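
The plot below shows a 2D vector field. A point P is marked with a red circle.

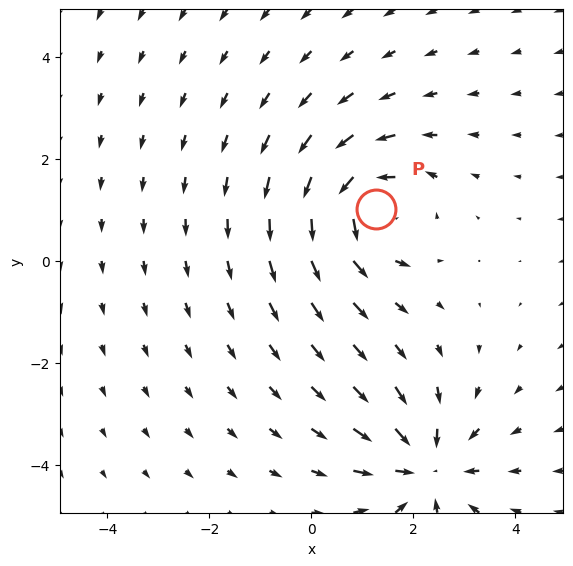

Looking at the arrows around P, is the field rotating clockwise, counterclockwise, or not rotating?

Near P at (1.3, 1.0) the arrows circulate counterclockwise. The curl (z-component) there is about +4; positive curl means counterclockwise rotation.

counterclockwise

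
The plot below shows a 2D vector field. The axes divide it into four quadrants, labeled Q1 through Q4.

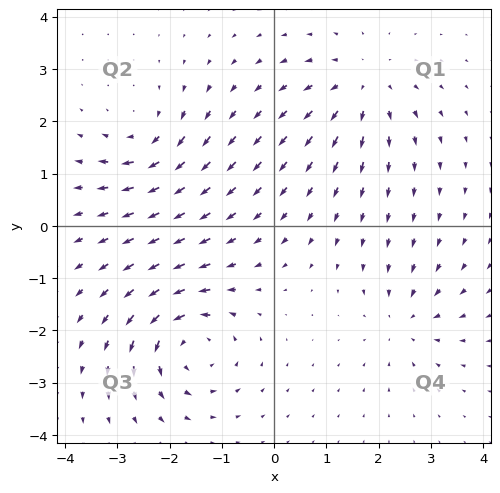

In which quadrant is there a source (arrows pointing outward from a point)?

The source sits at approximately (1.7, 2.7), which lies in quadrant Q1. The divergence there is about +4, positive as expected for a source.

Q1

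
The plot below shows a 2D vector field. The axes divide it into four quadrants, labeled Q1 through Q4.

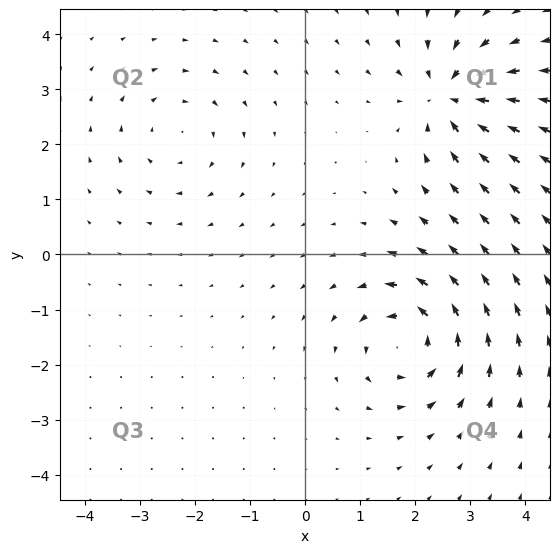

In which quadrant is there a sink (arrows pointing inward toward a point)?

The sink sits at approximately (2.6, 2.9), which lies in quadrant Q1. The divergence there is about -6, negative as expected for a sink.

Q1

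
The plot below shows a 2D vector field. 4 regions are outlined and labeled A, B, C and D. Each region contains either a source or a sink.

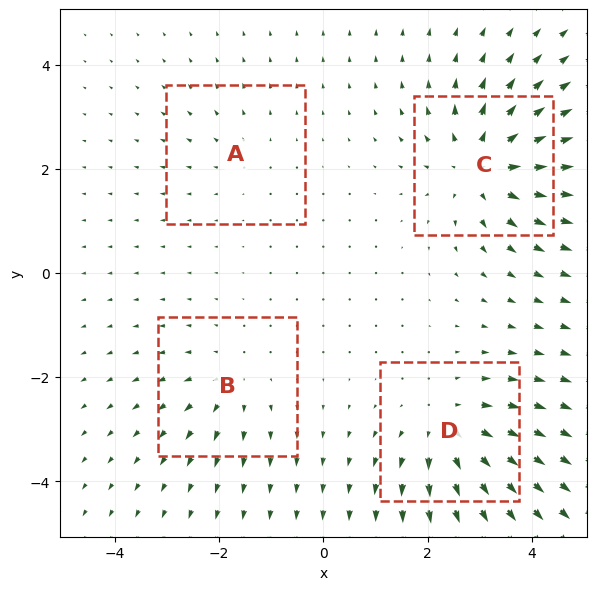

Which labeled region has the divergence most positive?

Divergence at each region's feature centre — A: about +2, B: about +3, C: about +7, D: about +5. Region C is most positive.

C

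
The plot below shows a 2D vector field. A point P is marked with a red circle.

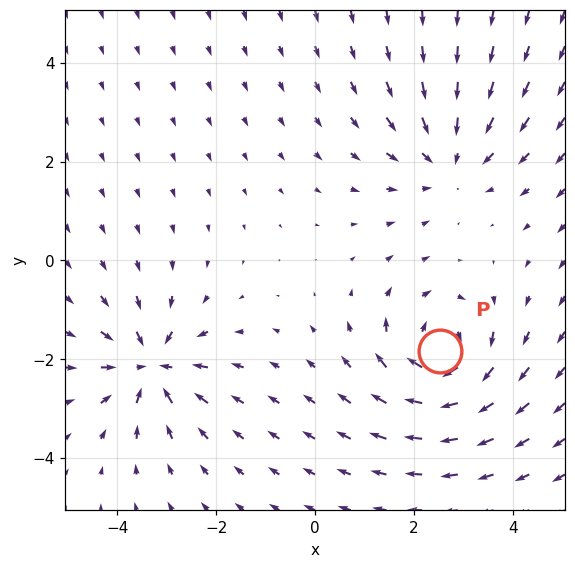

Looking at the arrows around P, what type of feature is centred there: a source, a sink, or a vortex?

At P (2.5, -1.8) the arrows circulate clockwise. Divergence ≈0, curl about -4 — near-zero divergence with nonzero curl is a vortex.

vortex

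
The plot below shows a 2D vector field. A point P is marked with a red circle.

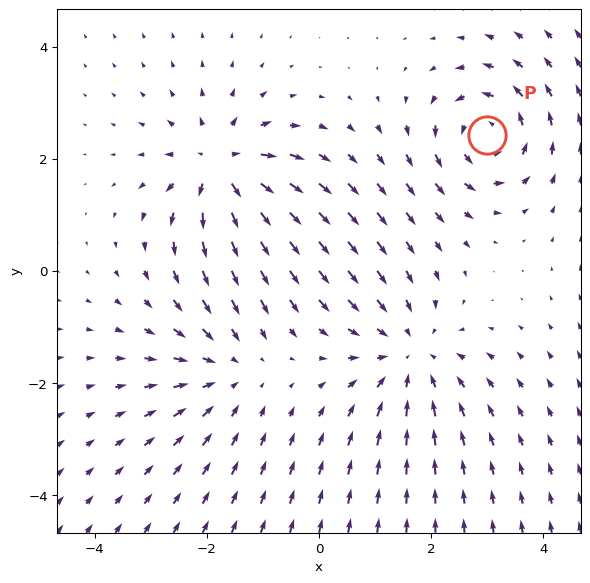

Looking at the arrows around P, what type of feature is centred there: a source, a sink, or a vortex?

At P (3.0, 2.4) the arrows circulate counterclockwise. Divergence ≈0, curl about +5 — near-zero divergence with nonzero curl is a vortex.

vortex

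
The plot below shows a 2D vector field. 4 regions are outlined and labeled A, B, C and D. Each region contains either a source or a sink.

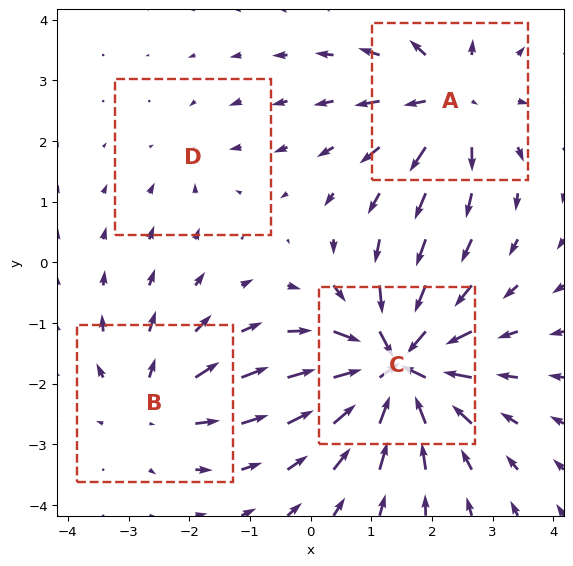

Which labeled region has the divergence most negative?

C

Divergence at each region's feature centre — A: about +5, B: about +4, C: about -9, D: about -2. Region C is most negative.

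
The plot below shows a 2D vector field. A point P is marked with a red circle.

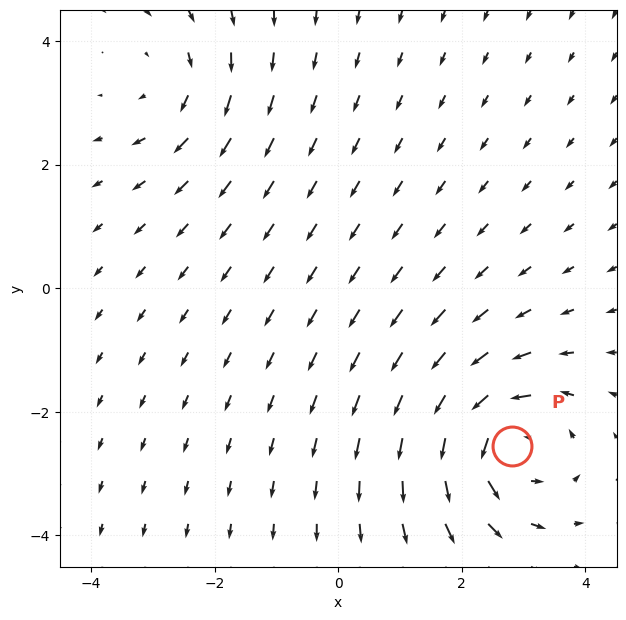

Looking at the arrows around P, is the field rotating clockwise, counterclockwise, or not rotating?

counterclockwise

Near P at (2.8, -2.6) the arrows circulate counterclockwise. The curl (z-component) there is about +6; positive curl means counterclockwise rotation.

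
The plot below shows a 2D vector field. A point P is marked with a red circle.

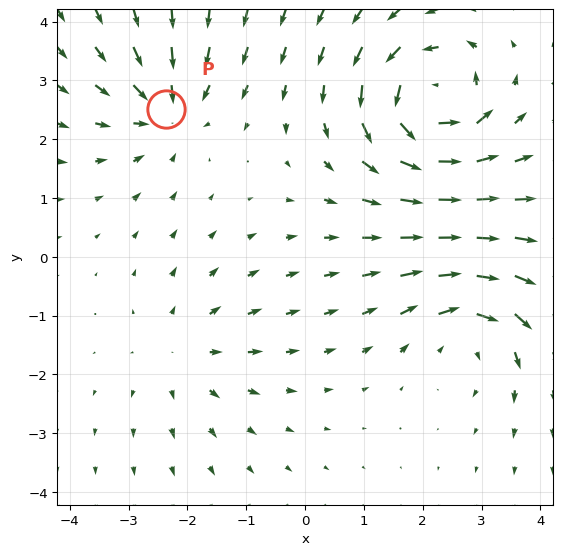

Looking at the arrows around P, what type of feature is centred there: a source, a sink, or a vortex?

At P (-2.4, 2.5) the arrows converge inward. Divergence about -4, curl ≈0 — negative divergence with near-zero curl is a sink.

sink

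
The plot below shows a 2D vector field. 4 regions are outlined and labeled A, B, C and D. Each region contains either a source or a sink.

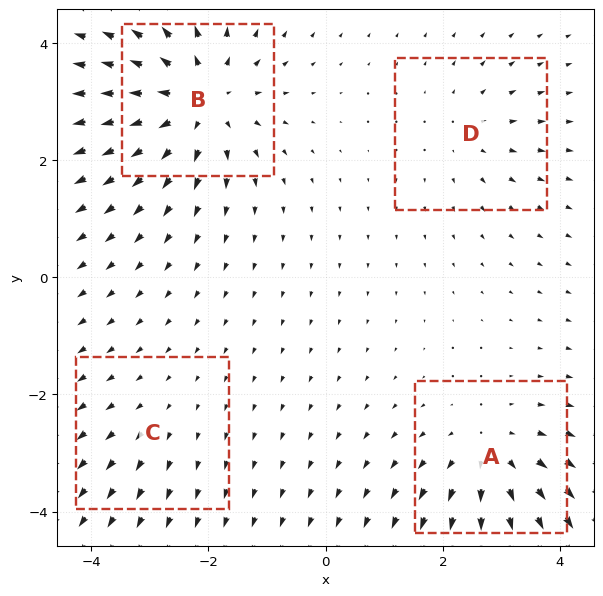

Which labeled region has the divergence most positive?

Divergence at each region's feature centre — A: about +5, B: about +7, C: about +2, D: about +3. Region B is most positive.

B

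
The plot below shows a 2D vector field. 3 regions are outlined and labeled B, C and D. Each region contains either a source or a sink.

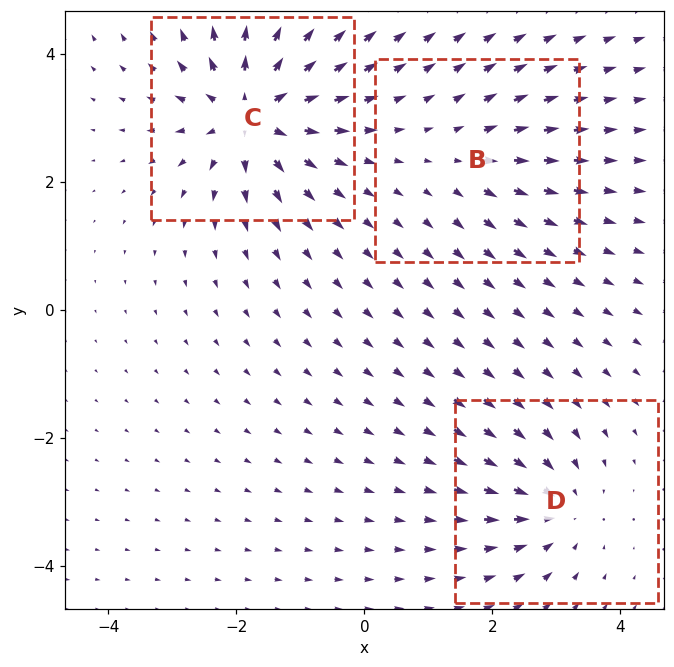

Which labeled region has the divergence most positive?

C

Divergence at each region's feature centre — B: about +2, C: about +6, D: about -3. Region C is most positive.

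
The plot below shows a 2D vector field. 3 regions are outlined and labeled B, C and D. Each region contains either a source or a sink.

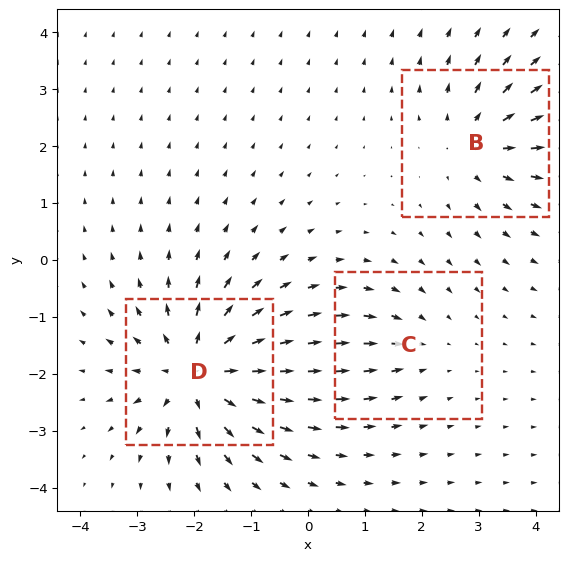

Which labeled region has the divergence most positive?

D

Divergence at each region's feature centre — B: about +3, C: about -2, D: about +5. Region D is most positive.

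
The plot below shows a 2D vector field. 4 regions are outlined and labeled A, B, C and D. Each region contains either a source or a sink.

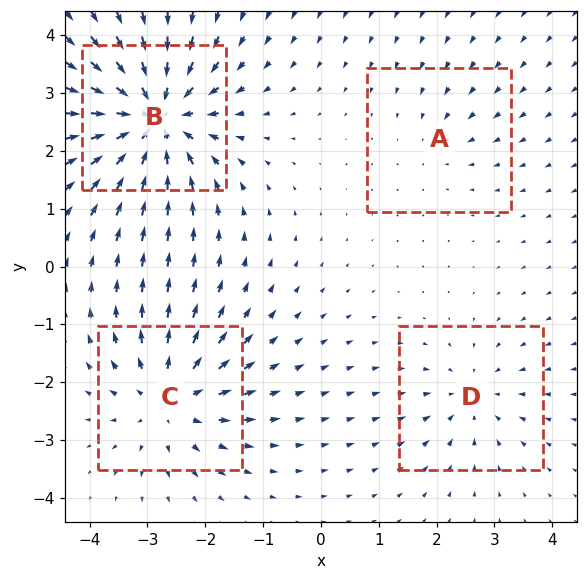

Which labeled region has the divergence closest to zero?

A

Divergence at each region's feature centre — A: about -2, B: about -7, C: about +5, D: about -3. Region A is closest to zero.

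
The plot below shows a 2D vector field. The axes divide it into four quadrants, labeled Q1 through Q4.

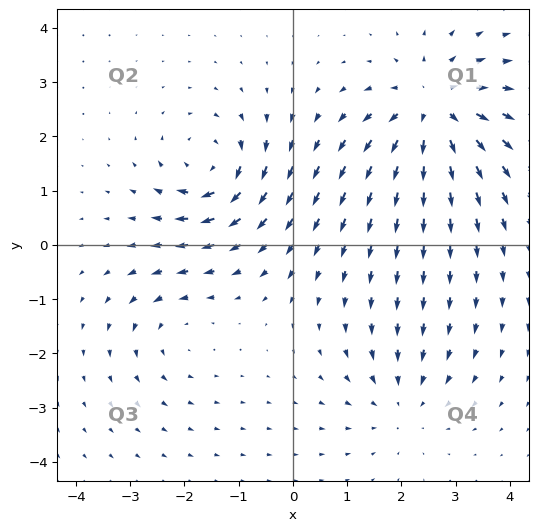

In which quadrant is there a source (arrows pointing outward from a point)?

The source sits at approximately (2.6, 2.5), which lies in quadrant Q1. The divergence there is about +5, positive as expected for a source.

Q1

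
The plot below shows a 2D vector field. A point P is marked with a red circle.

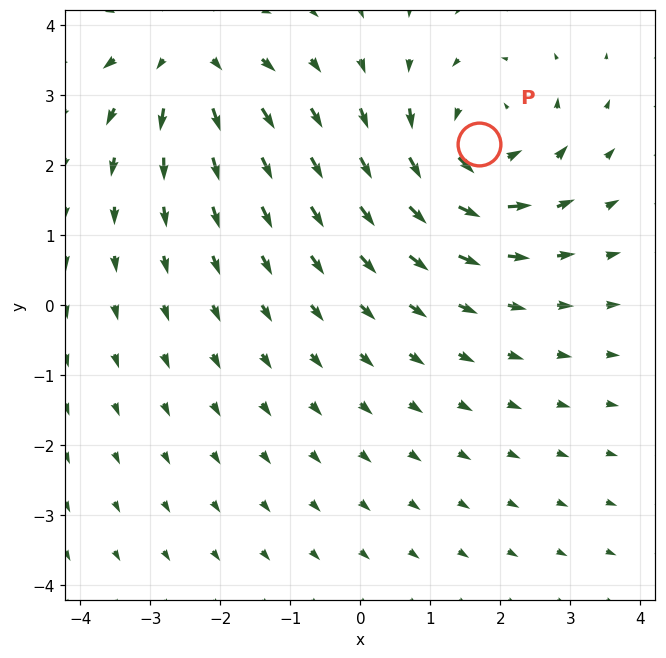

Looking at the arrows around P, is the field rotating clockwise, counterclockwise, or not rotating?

Near P at (1.7, 2.3) the arrows circulate counterclockwise. The curl (z-component) there is about +4; positive curl means counterclockwise rotation.

counterclockwise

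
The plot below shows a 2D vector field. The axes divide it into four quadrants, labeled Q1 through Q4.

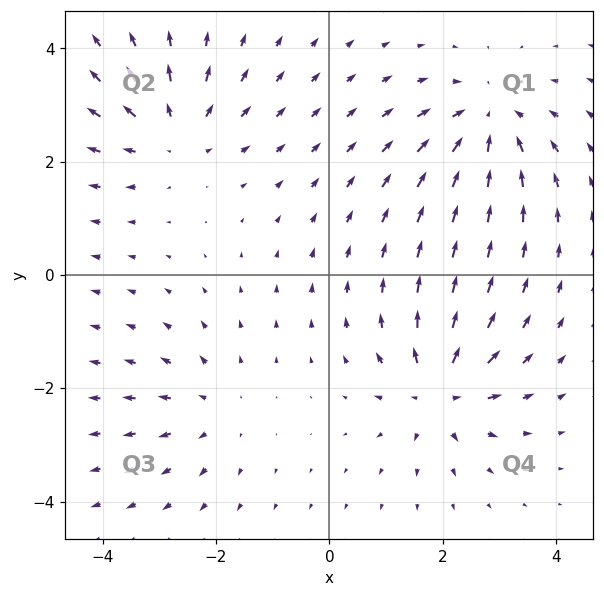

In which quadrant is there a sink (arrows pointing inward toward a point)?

Q1

The sink sits at approximately (2.8, 2.7), which lies in quadrant Q1. The divergence there is about -4, negative as expected for a sink.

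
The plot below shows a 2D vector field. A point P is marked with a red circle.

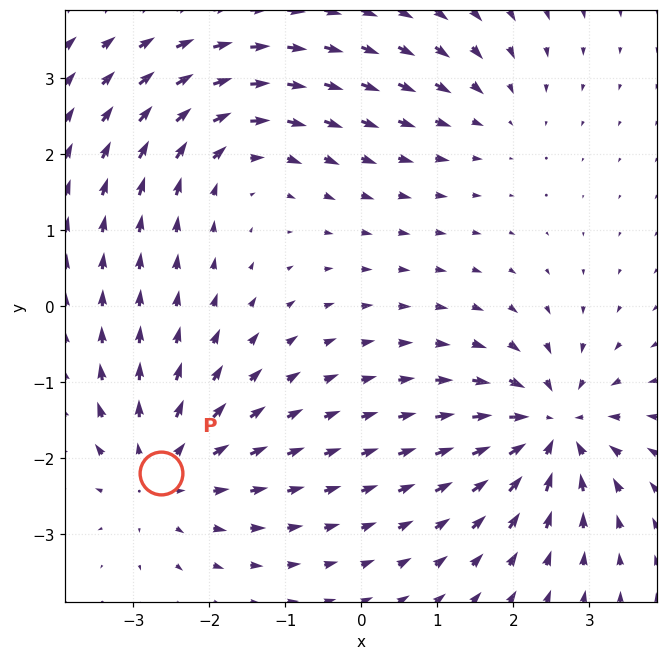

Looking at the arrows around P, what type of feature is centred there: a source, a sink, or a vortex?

source

At P (-2.6, -2.2) the arrows spread outward. Divergence about +4, curl ≈0 — positive divergence with near-zero curl is a source.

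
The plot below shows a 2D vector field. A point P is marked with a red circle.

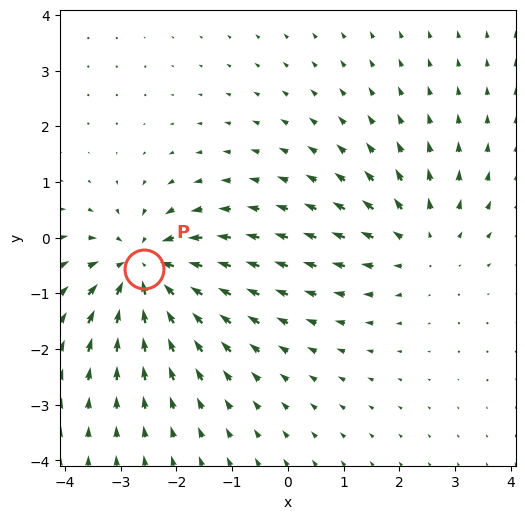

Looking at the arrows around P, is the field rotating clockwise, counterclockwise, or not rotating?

not rotating

Near P at (-2.6, -0.6) the arrows show no circulation. The curl there is ≈0.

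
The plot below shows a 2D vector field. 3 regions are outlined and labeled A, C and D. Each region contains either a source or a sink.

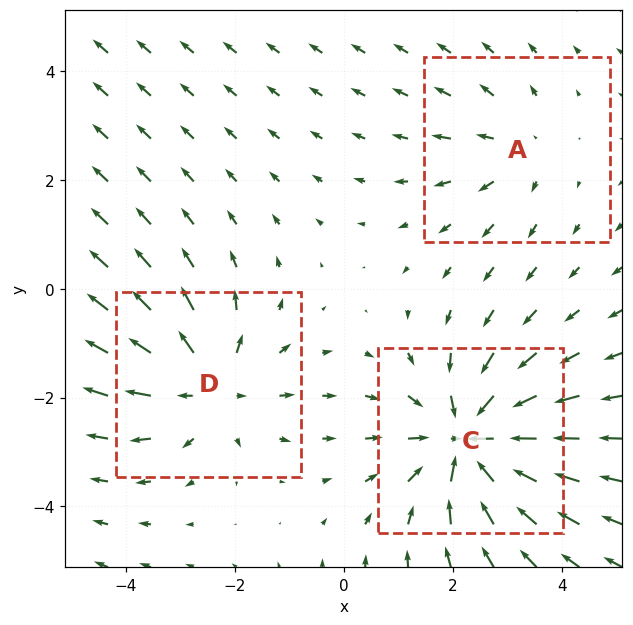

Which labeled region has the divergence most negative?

Divergence at each region's feature centre — A: about +2, C: about -4, D: about +3. Region C is most negative.

C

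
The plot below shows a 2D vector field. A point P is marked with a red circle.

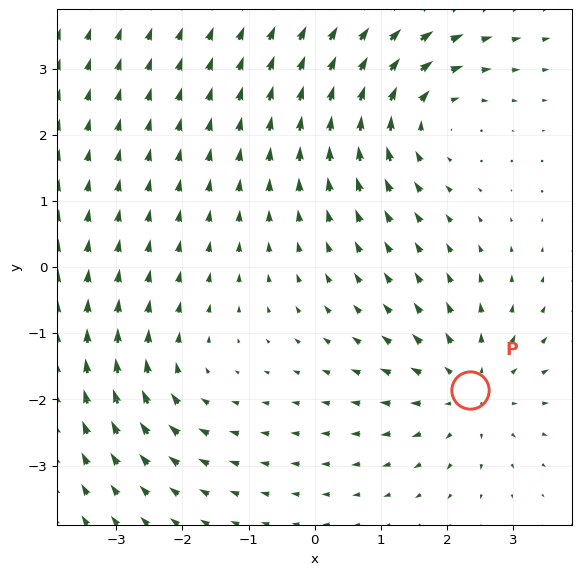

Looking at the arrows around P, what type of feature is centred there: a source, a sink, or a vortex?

At P (2.3, -1.9) the arrows spread outward. Divergence about +4, curl ≈0 — positive divergence with near-zero curl is a source.

source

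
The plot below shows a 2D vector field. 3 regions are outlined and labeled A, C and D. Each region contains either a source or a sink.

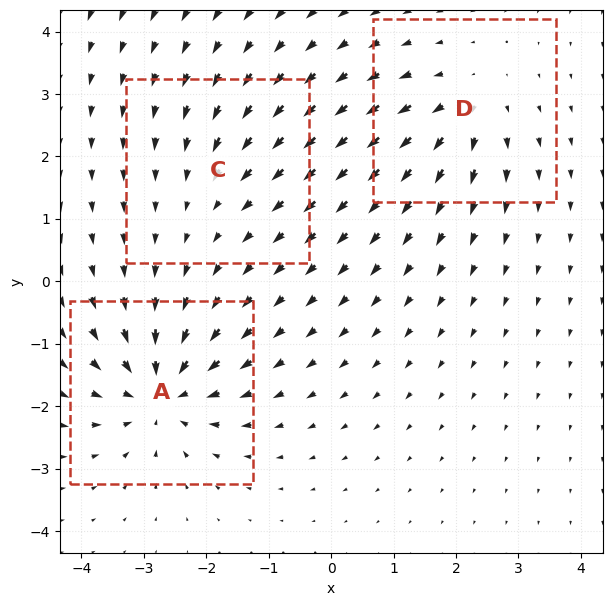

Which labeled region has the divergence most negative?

Divergence at each region's feature centre — A: about -6, C: about -2, D: about +4. Region A is most negative.

A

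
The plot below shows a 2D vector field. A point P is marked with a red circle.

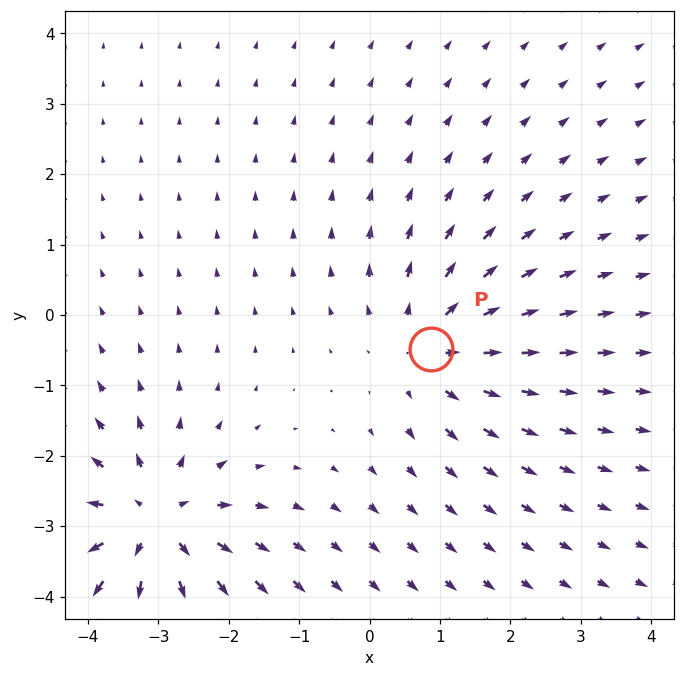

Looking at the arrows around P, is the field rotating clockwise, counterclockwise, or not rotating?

Near P at (0.9, -0.5) the arrows show no circulation. The curl there is ≈0.

not rotating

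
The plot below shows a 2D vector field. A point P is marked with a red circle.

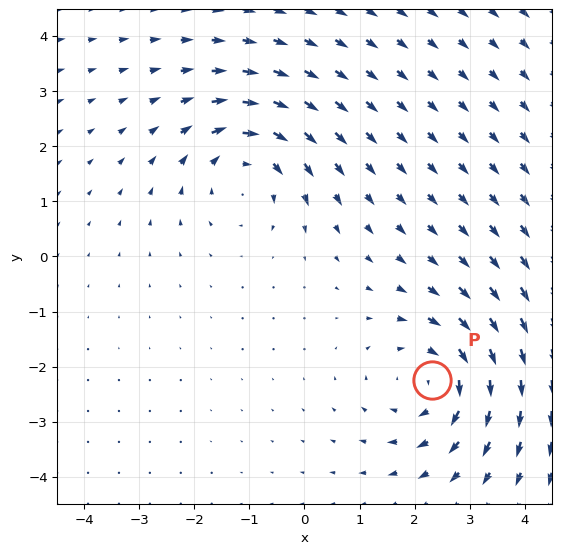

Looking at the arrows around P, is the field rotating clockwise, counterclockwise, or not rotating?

Near P at (2.3, -2.2) the arrows circulate clockwise. The curl (z-component) there is about -4; negative curl means clockwise rotation.

clockwise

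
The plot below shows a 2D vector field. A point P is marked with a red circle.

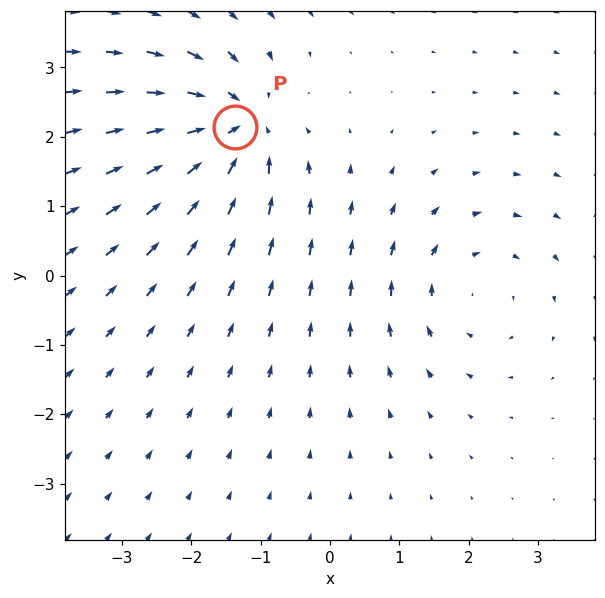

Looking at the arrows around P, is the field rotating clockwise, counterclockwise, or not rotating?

Near P at (-1.4, 2.1) the arrows show no circulation. The curl there is ≈0.

not rotating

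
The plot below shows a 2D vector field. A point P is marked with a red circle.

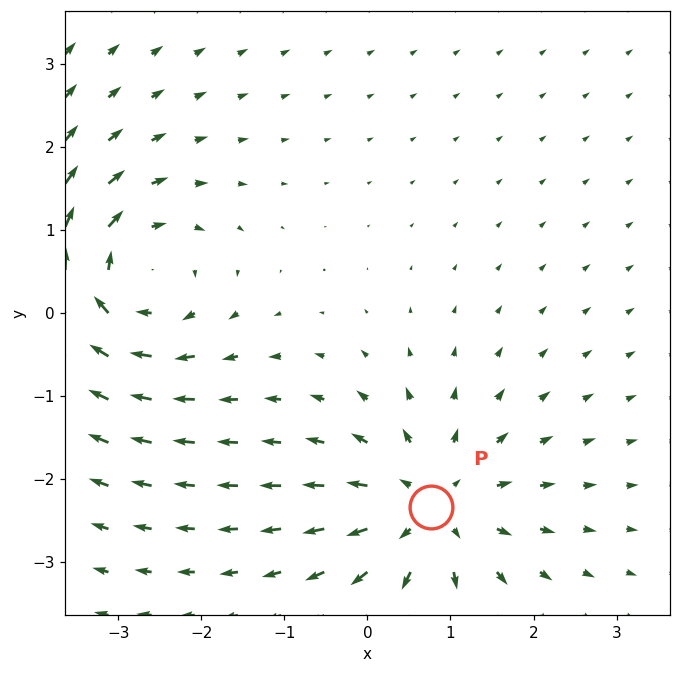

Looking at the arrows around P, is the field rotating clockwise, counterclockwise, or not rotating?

not rotating

Near P at (0.8, -2.3) the arrows show no circulation. The curl there is ≈0.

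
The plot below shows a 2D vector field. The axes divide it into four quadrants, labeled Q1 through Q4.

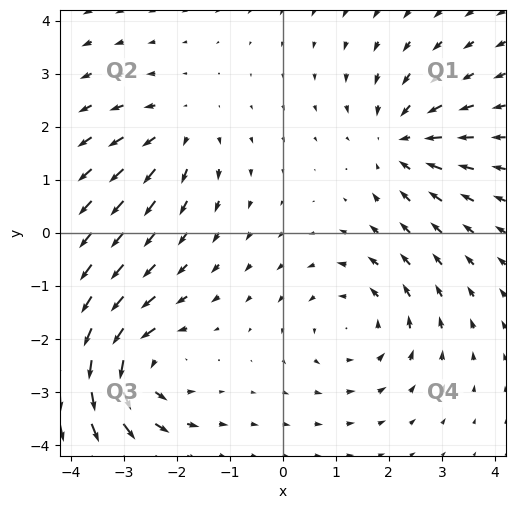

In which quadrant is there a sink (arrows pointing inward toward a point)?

Q1

The sink sits at approximately (2.2, 1.7), which lies in quadrant Q1. The divergence there is about -4, negative as expected for a sink.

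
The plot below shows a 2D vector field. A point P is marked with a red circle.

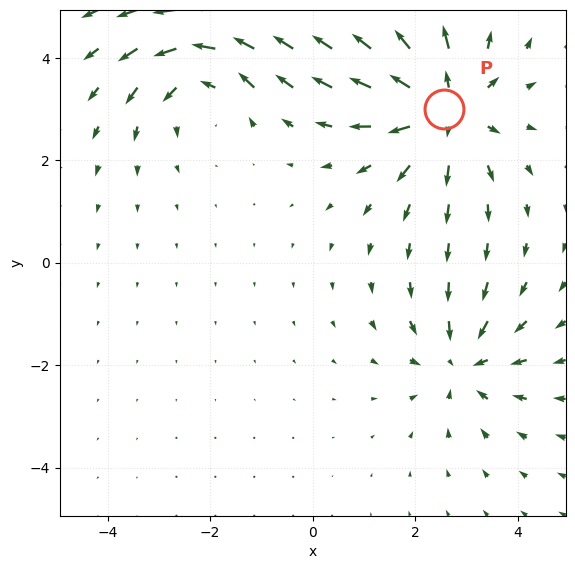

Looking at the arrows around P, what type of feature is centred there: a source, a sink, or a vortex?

At P (2.6, 3.0) the arrows spread outward. Divergence about +4, curl ≈0 — positive divergence with near-zero curl is a source.

source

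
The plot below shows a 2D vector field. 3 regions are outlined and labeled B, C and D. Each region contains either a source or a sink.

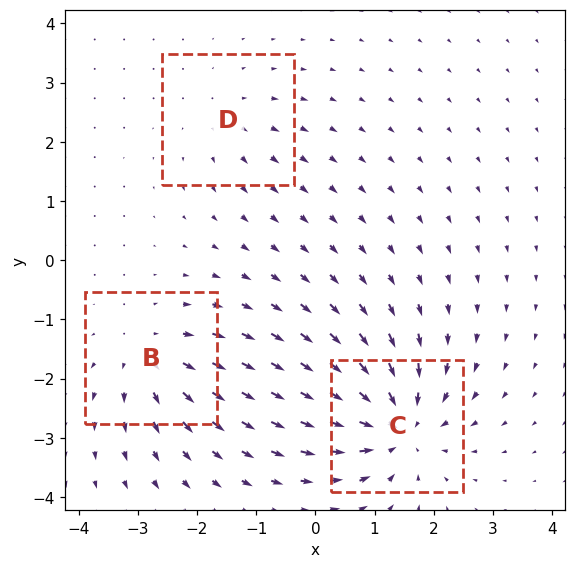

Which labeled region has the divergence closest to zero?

D

Divergence at each region's feature centre — B: about +4, C: about -6, D: about +2. Region D is closest to zero.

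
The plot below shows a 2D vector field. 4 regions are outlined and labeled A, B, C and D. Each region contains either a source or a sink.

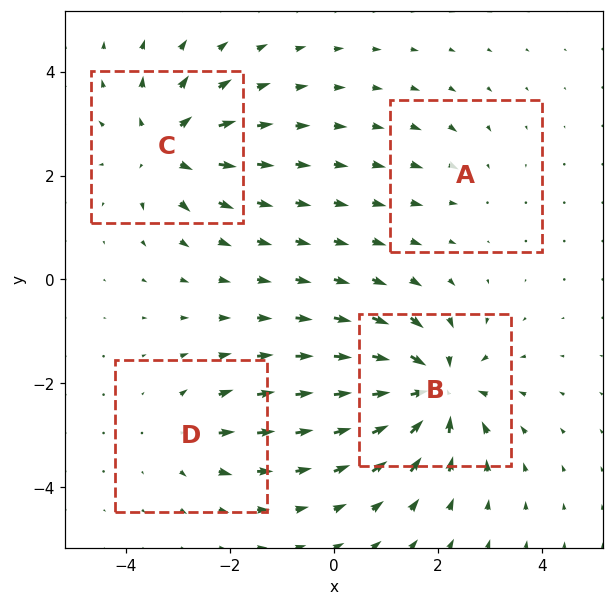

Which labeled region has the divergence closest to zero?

A

Divergence at each region's feature centre — A: about -2, B: about -8, C: about +6, D: about +3. Region A is closest to zero.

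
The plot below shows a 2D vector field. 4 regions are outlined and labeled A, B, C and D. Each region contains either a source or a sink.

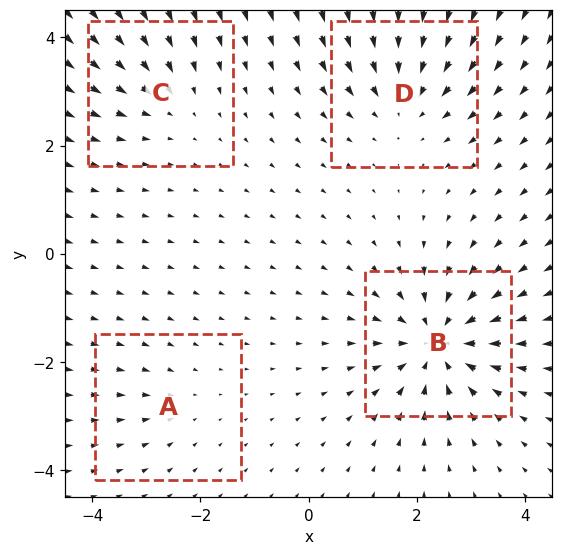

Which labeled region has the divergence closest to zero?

Divergence at each region's feature centre — A: about -2, B: about -7, C: about -3, D: about -5. Region A is closest to zero.

A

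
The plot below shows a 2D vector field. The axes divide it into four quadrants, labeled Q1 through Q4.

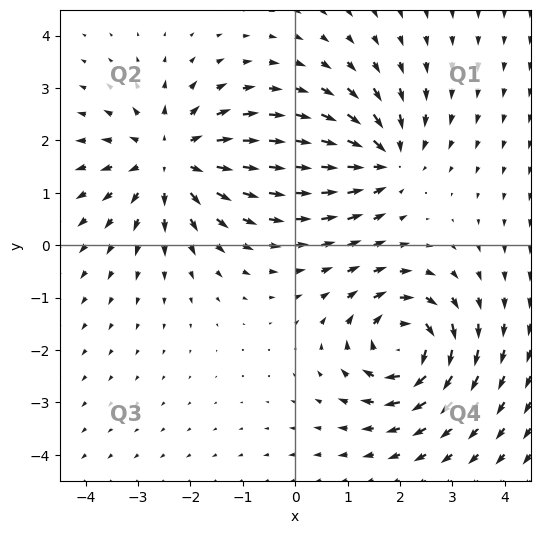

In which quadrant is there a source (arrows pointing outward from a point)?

The source sits at approximately (-2.4, 1.6), which lies in quadrant Q2. The divergence there is about +3, positive as expected for a source.

Q2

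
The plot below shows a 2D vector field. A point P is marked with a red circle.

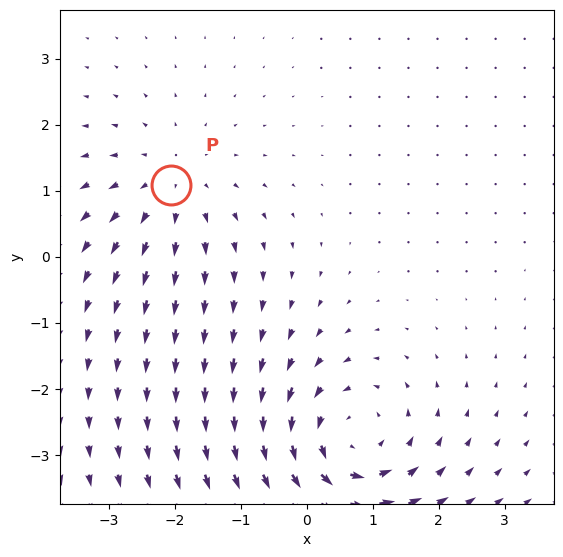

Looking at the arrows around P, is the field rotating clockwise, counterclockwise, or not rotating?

Near P at (-2.1, 1.1) the arrows show no circulation. The curl there is ≈0.

not rotating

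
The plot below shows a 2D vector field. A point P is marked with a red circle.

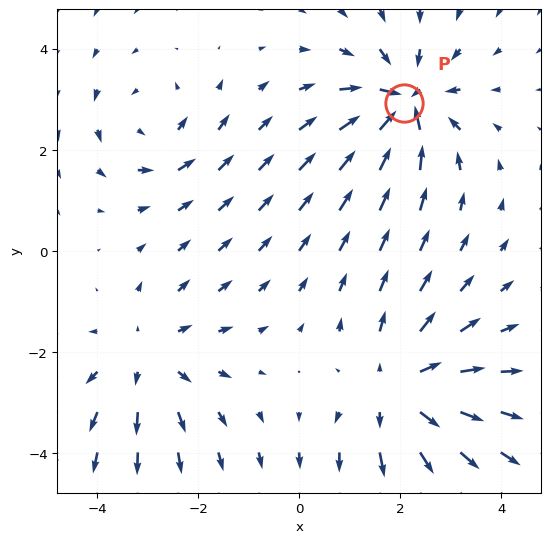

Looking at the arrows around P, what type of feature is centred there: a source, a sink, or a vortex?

sink

At P (2.1, 2.9) the arrows converge inward. Divergence about -5, curl ≈0 — negative divergence with near-zero curl is a sink.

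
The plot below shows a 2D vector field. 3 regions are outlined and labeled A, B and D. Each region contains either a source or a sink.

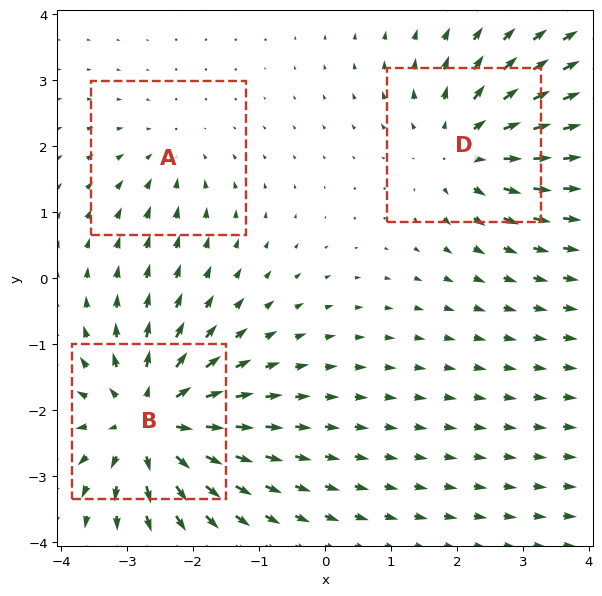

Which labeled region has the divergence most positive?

B

Divergence at each region's feature centre — A: about -2, B: about +5, D: about +4. Region B is most positive.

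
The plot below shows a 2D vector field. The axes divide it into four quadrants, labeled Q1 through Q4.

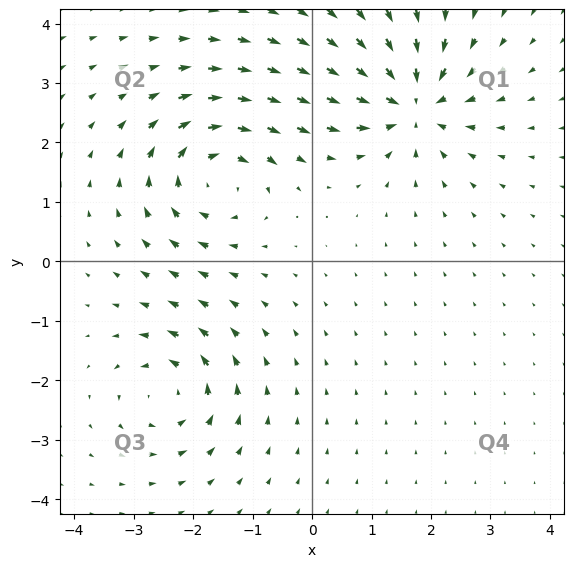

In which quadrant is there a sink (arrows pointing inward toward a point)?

Q1

The sink sits at approximately (1.7, 2.7), which lies in quadrant Q1. The divergence there is about -7, negative as expected for a sink.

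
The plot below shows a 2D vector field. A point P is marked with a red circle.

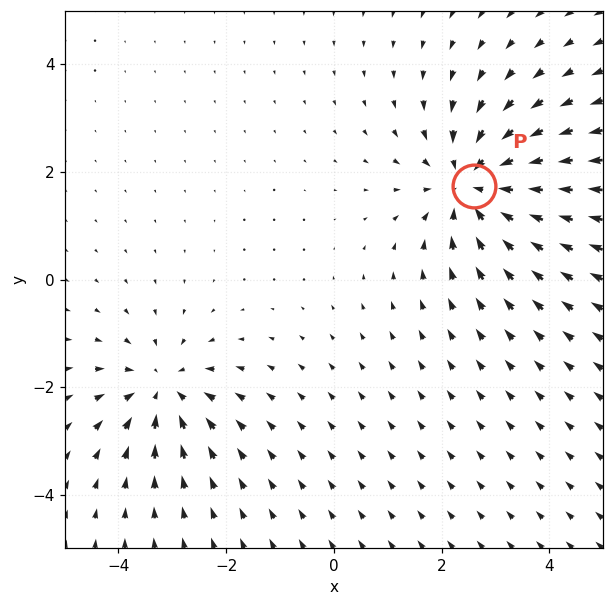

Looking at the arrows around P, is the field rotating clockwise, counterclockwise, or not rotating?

Near P at (2.6, 1.7) the arrows show no circulation. The curl there is ≈0.

not rotating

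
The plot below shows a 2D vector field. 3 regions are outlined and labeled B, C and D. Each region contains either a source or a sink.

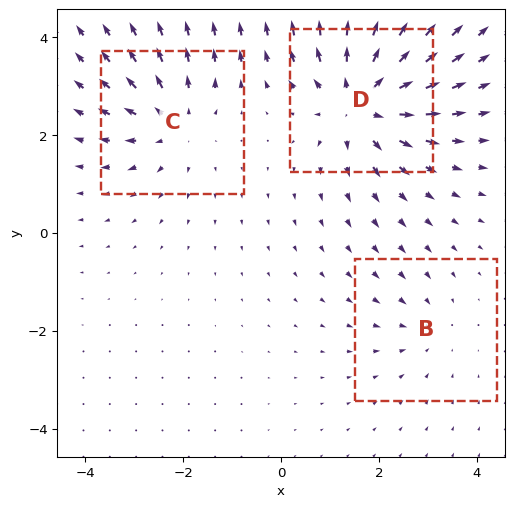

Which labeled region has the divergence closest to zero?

Divergence at each region's feature centre — B: about -2, C: about +3, D: about +5. Region B is closest to zero.

B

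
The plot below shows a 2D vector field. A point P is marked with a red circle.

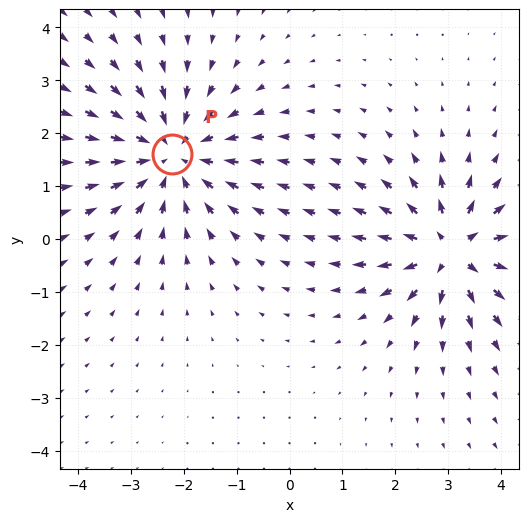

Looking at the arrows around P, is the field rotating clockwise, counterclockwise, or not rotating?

Near P at (-2.2, 1.6) the arrows show no circulation. The curl there is ≈0.

not rotating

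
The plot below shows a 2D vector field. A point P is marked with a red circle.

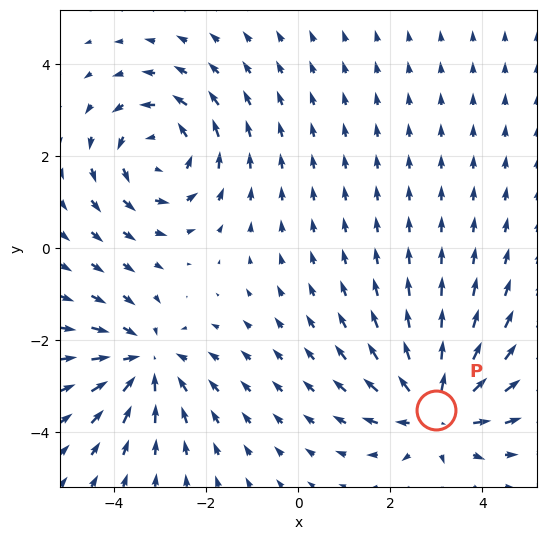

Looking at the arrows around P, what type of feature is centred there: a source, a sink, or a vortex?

At P (3.0, -3.5) the arrows spread outward. Divergence about +5, curl ≈0 — positive divergence with near-zero curl is a source.

source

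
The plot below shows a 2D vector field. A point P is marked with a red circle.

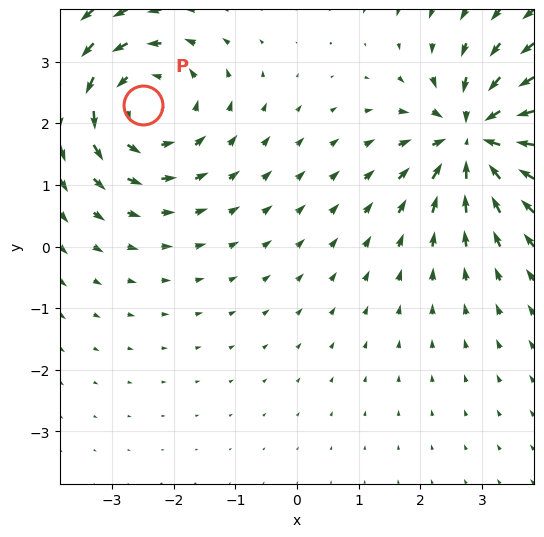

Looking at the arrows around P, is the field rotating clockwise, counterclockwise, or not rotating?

counterclockwise

Near P at (-2.5, 2.3) the arrows circulate counterclockwise. The curl (z-component) there is about +4; positive curl means counterclockwise rotation.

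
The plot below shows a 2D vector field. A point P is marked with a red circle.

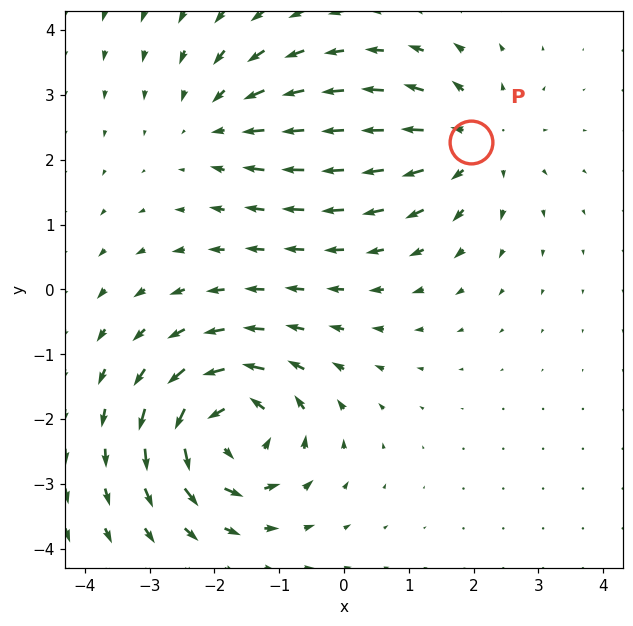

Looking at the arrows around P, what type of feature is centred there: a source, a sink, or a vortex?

source

At P (2.0, 2.3) the arrows spread outward. Divergence about +3, curl ≈0 — positive divergence with near-zero curl is a source.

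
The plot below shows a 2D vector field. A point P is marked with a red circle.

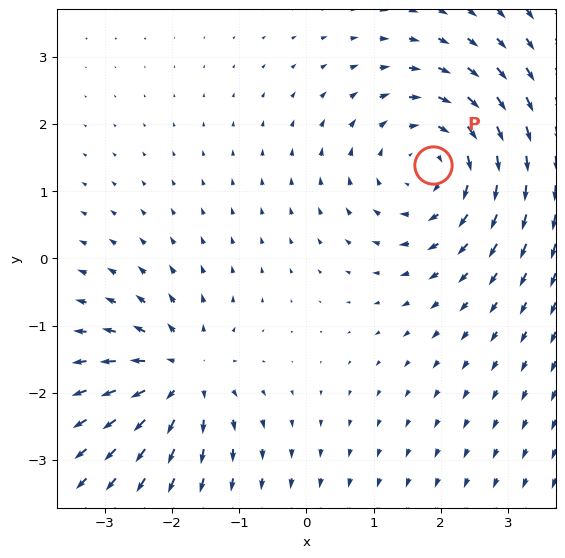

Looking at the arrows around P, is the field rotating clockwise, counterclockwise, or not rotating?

Near P at (1.9, 1.4) the arrows circulate clockwise. The curl (z-component) there is about -4; negative curl means clockwise rotation.

clockwise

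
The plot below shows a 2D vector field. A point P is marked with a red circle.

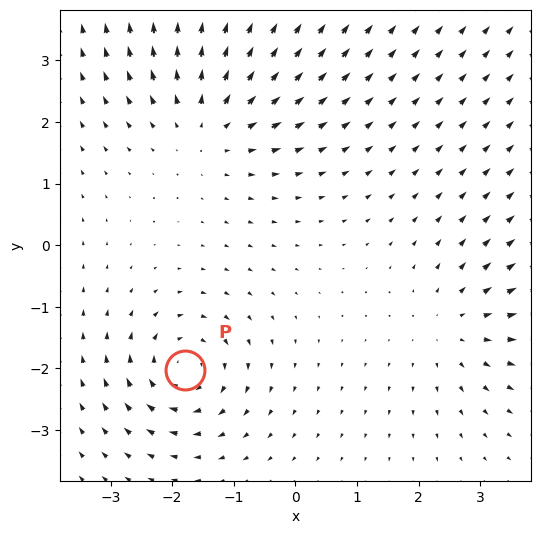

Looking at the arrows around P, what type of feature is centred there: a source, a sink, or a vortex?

At P (-1.8, -2.0) the arrows circulate clockwise. Divergence ≈0, curl about -4 — near-zero divergence with nonzero curl is a vortex.

vortex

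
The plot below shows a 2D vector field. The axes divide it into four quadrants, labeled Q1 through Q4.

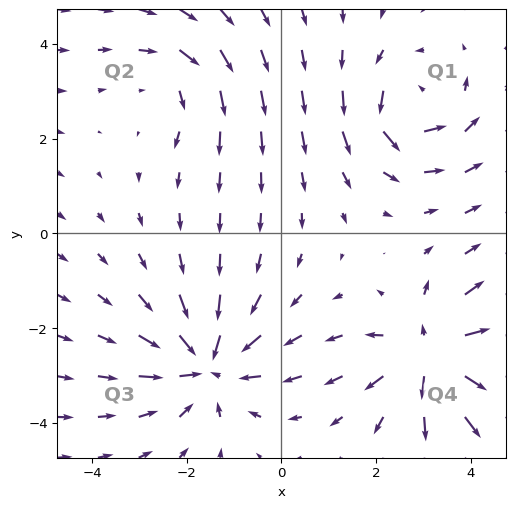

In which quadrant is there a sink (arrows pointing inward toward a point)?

Q3

The sink sits at approximately (-1.6, -2.8), which lies in quadrant Q3. The divergence there is about -5, negative as expected for a sink.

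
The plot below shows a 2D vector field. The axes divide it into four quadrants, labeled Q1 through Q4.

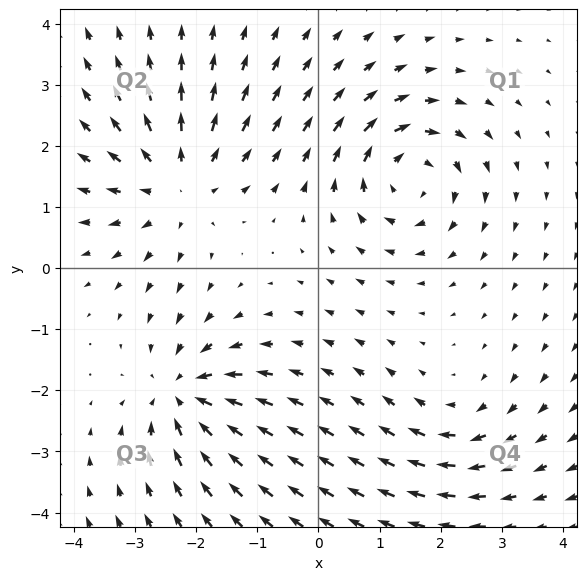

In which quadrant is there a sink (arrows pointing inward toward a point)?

The sink sits at approximately (-2.2, -2.1), which lies in quadrant Q3. The divergence there is about -5, negative as expected for a sink.

Q3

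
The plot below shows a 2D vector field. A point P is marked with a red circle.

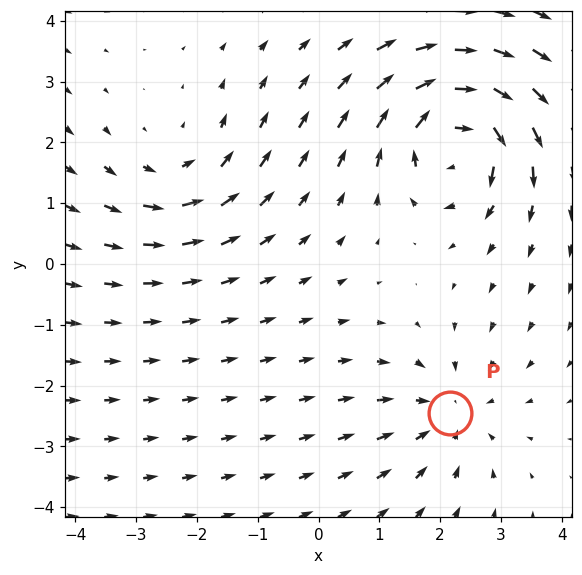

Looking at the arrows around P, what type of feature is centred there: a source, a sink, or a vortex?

sink

At P (2.2, -2.5) the arrows converge inward. Divergence about -3, curl ≈0 — negative divergence with near-zero curl is a sink.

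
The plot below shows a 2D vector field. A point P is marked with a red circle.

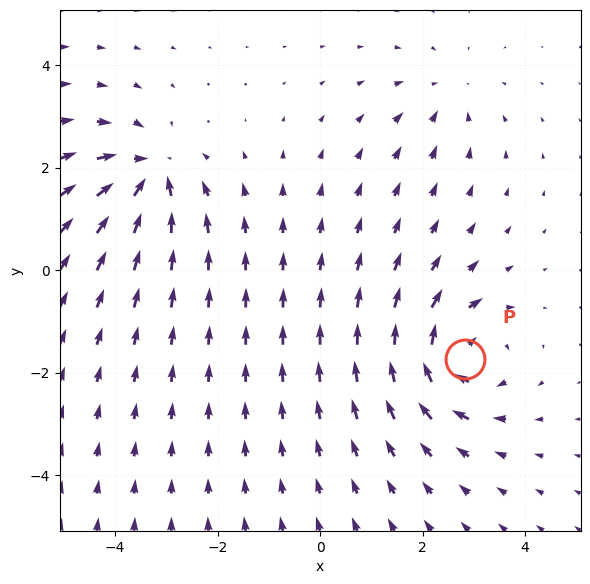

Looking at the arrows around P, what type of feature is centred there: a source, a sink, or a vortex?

vortex

At P (2.8, -1.7) the arrows circulate clockwise. Divergence ≈0, curl about -6 — near-zero divergence with nonzero curl is a vortex.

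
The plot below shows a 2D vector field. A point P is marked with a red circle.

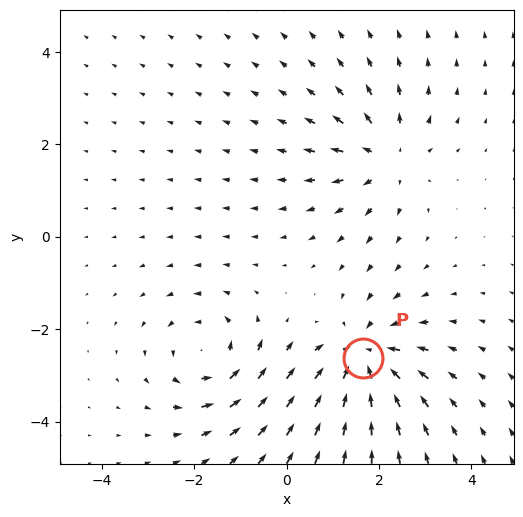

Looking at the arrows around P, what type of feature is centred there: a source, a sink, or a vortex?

At P (1.7, -2.6) the arrows converge inward. Divergence about -5, curl ≈0 — negative divergence with near-zero curl is a sink.

sink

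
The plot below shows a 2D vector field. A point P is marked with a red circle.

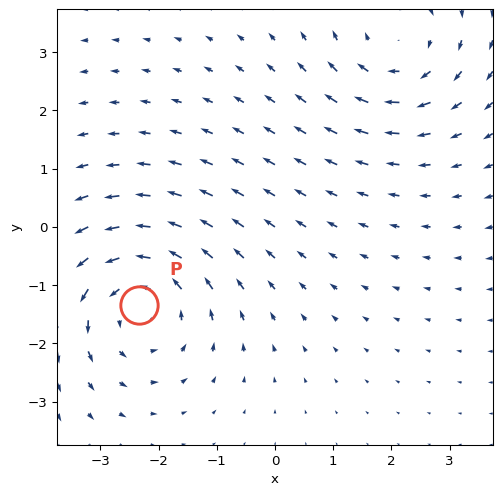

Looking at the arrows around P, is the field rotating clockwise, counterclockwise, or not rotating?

counterclockwise

Near P at (-2.3, -1.3) the arrows circulate counterclockwise. The curl (z-component) there is about +3; positive curl means counterclockwise rotation.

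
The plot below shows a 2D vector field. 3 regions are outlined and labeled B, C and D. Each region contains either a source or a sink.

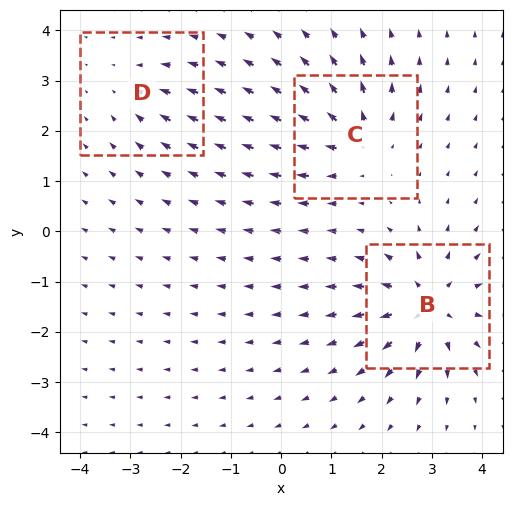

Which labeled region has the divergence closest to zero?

D

Divergence at each region's feature centre — B: about +6, C: about +4, D: about -2. Region D is closest to zero.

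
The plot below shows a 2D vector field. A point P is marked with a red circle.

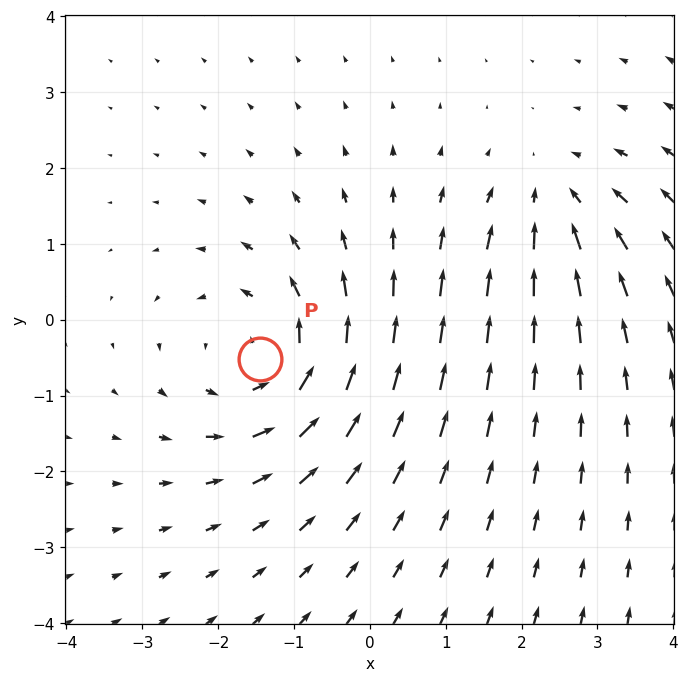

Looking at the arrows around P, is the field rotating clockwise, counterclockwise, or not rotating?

counterclockwise

Near P at (-1.4, -0.5) the arrows circulate counterclockwise. The curl (z-component) there is about +4; positive curl means counterclockwise rotation.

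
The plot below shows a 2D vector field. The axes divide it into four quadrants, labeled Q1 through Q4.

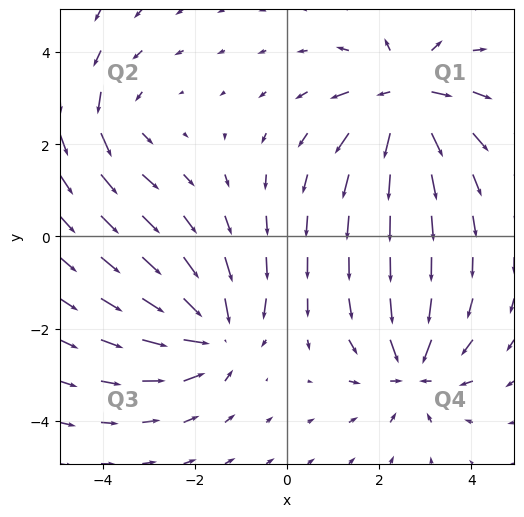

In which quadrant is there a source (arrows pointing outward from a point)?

Q1

The source sits at approximately (2.6, 3.0), which lies in quadrant Q1. The divergence there is about +5, positive as expected for a source.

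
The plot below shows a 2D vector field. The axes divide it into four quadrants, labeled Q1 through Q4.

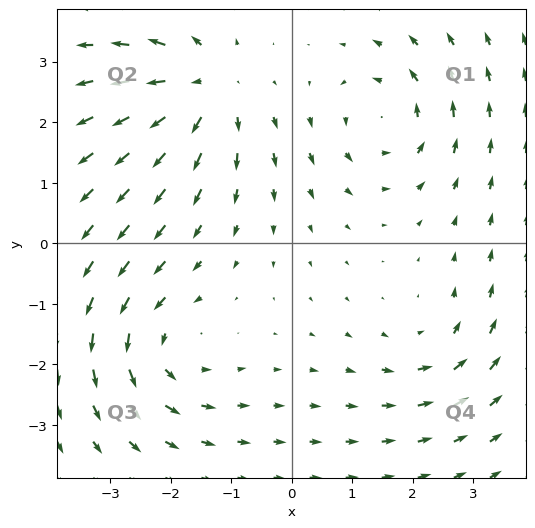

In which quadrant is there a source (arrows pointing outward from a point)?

Q2

The source sits at approximately (-1.4, 2.6), which lies in quadrant Q2. The divergence there is about +5, positive as expected for a source.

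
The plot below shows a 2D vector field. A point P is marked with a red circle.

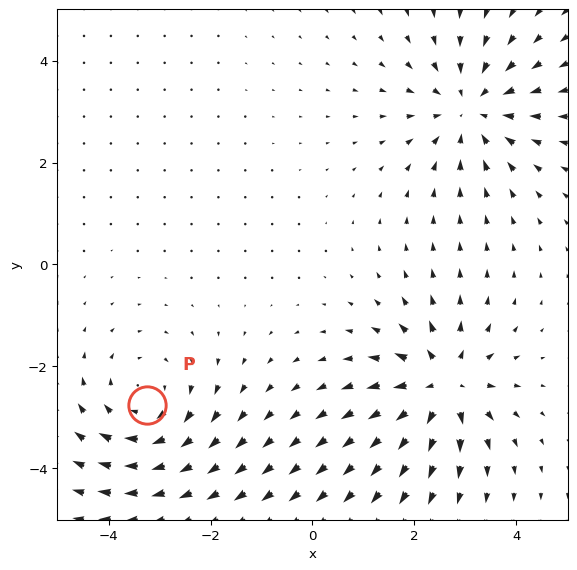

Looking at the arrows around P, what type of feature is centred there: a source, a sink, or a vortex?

vortex

At P (-3.3, -2.8) the arrows circulate clockwise. Divergence ≈0, curl about -4 — near-zero divergence with nonzero curl is a vortex.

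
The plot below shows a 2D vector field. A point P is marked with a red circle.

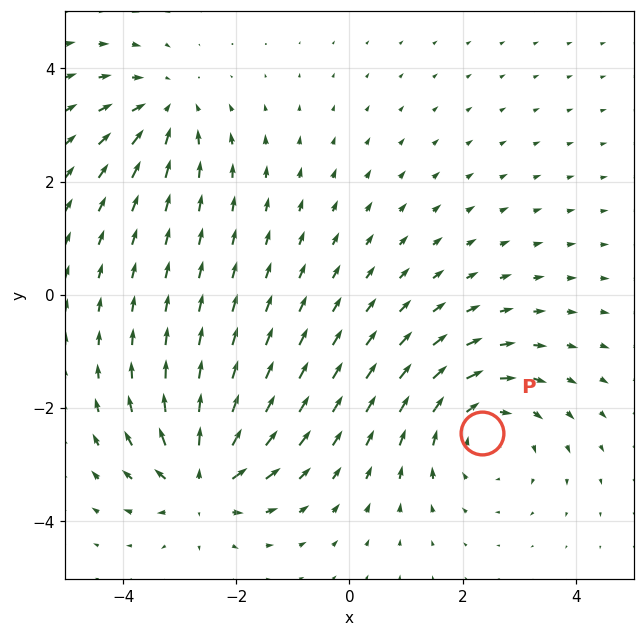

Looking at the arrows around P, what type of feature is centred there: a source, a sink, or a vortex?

At P (2.3, -2.4) the arrows circulate clockwise. Divergence ≈0, curl about -3 — near-zero divergence with nonzero curl is a vortex.

vortex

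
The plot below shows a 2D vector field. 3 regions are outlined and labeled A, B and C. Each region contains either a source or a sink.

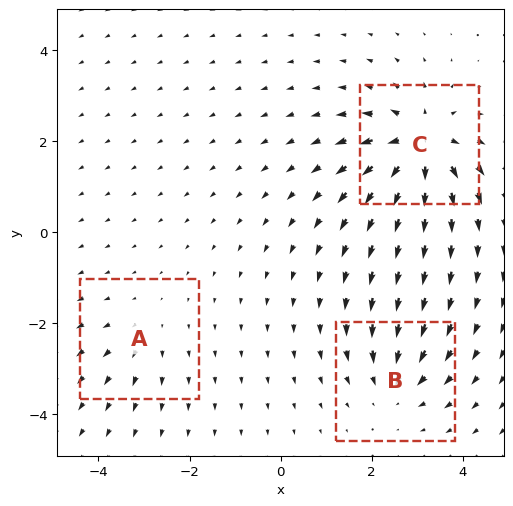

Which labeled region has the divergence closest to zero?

A

Divergence at each region's feature centre — A: about +2, B: about -4, C: about +6. Region A is closest to zero.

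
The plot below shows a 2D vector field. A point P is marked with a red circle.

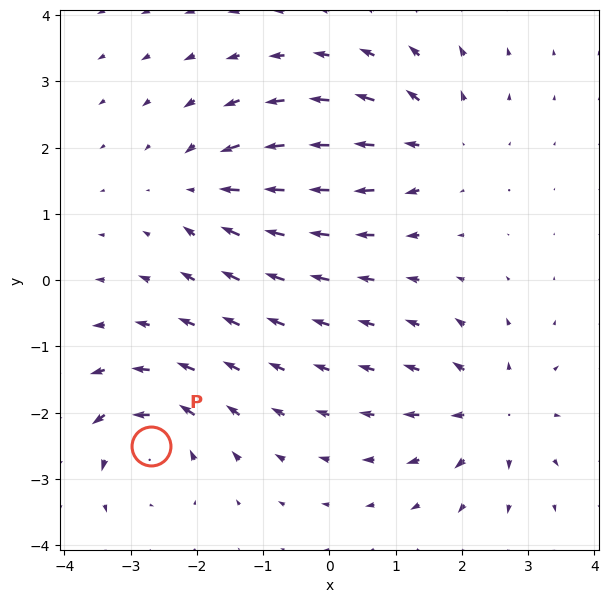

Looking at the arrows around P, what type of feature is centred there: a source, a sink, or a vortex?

At P (-2.7, -2.5) the arrows circulate counterclockwise. Divergence ≈0, curl about +7 — near-zero divergence with nonzero curl is a vortex.

vortex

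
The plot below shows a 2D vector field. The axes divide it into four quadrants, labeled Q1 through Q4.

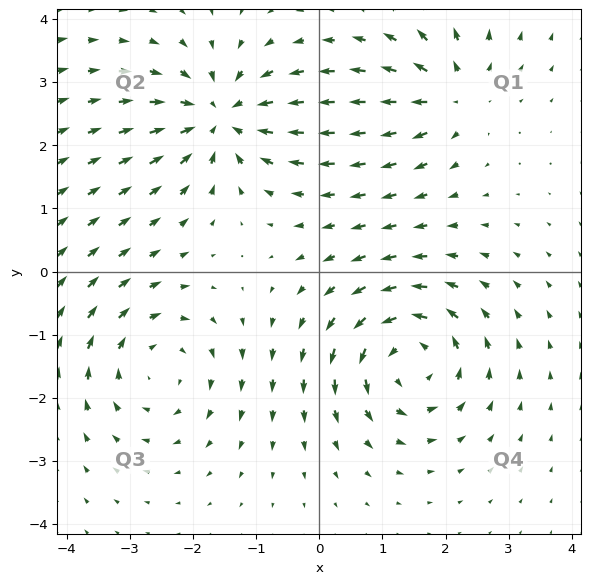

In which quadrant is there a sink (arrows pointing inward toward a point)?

The sink sits at approximately (-1.6, 2.4), which lies in quadrant Q2. The divergence there is about -6, negative as expected for a sink.

Q2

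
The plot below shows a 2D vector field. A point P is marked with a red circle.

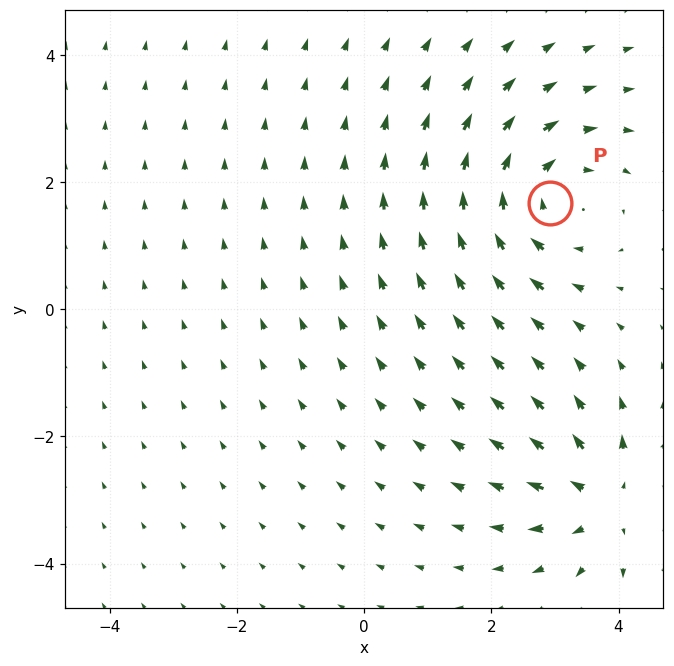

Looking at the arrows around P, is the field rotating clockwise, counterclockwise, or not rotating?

Near P at (2.9, 1.7) the arrows circulate clockwise. The curl (z-component) there is about -3; negative curl means clockwise rotation.

clockwise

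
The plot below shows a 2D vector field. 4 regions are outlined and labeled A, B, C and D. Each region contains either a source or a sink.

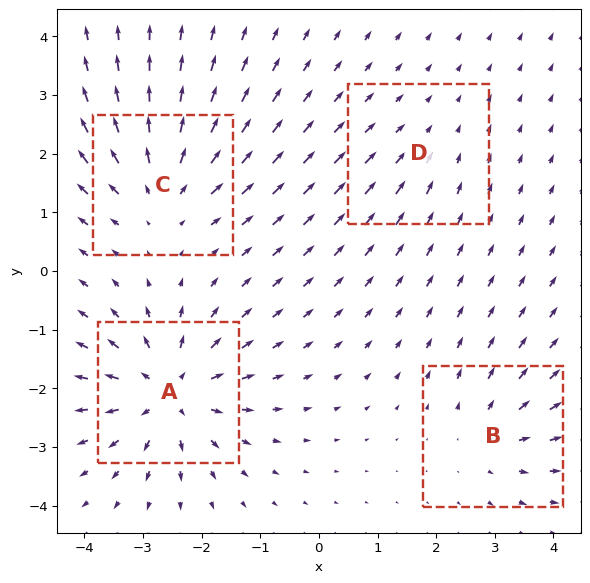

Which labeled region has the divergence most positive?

Divergence at each region's feature centre — A: about +8, B: about +4, C: about +6, D: about -2. Region A is most positive.

A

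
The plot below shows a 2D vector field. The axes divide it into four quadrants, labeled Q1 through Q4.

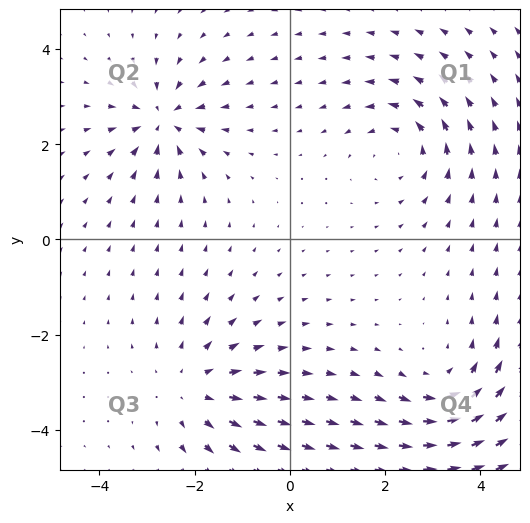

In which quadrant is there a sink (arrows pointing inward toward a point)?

The sink sits at approximately (-2.7, 2.5), which lies in quadrant Q2. The divergence there is about -6, negative as expected for a sink.

Q2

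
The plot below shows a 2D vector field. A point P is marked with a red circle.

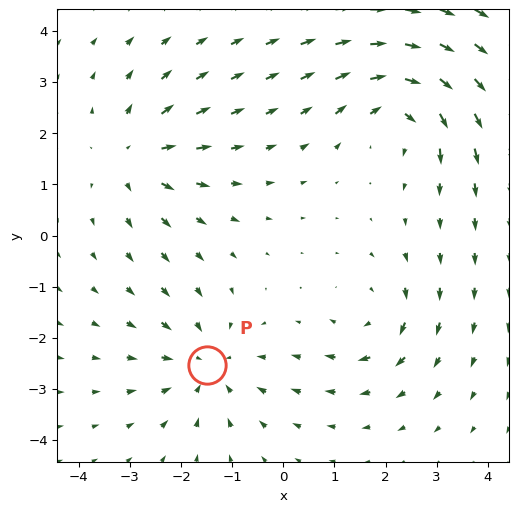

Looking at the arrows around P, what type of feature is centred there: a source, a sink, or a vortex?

At P (-1.5, -2.5) the arrows converge inward. Divergence about -4, curl ≈0 — negative divergence with near-zero curl is a sink.

sink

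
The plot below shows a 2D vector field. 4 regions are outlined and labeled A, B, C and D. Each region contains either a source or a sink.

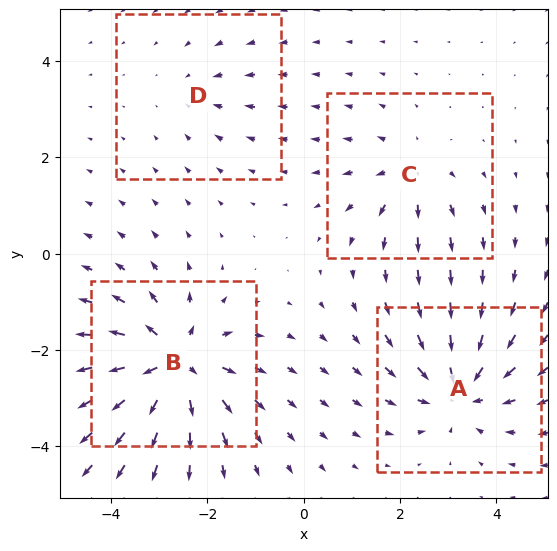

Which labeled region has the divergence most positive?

Divergence at each region's feature centre — A: about -5, B: about +7, C: about +4, D: about -2. Region B is most positive.

B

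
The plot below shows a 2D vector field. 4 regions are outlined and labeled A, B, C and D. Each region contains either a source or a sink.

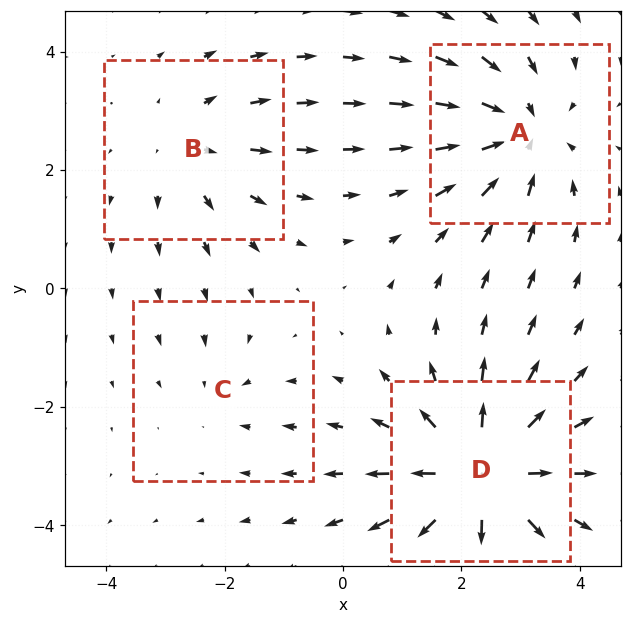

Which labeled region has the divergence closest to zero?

Divergence at each region's feature centre — A: about -4, B: about +3, C: about -2, D: about +6. Region C is closest to zero.

C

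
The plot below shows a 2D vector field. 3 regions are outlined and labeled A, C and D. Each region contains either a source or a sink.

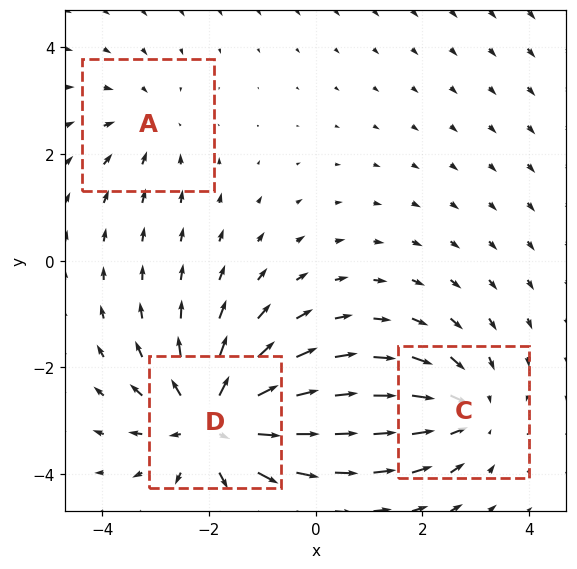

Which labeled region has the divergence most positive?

D

Divergence at each region's feature centre — A: about -2, C: about -3, D: about +4. Region D is most positive.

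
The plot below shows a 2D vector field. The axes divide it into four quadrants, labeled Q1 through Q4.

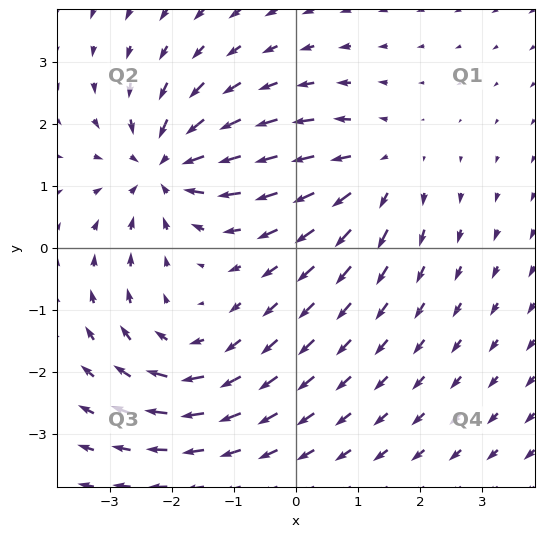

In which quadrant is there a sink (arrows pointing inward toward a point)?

Q2

The sink sits at approximately (-2.1, 1.3), which lies in quadrant Q2. The divergence there is about -5, negative as expected for a sink.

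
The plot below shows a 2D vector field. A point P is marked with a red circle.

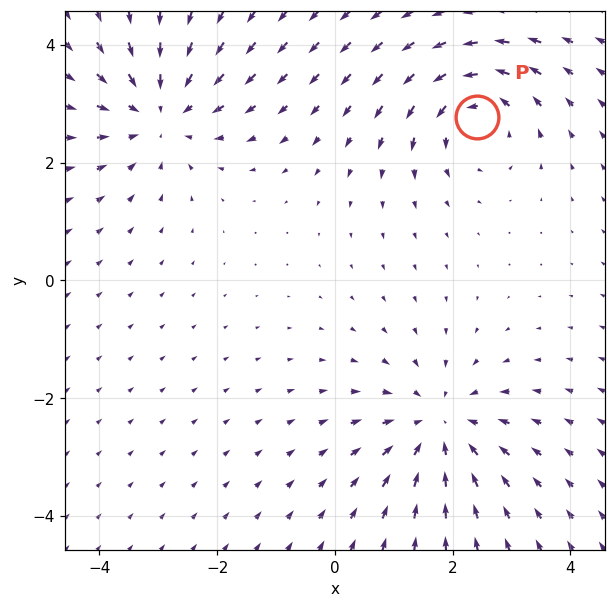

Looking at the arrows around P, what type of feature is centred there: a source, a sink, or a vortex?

At P (2.4, 2.8) the arrows circulate counterclockwise. Divergence ≈0, curl about +5 — near-zero divergence with nonzero curl is a vortex.

vortex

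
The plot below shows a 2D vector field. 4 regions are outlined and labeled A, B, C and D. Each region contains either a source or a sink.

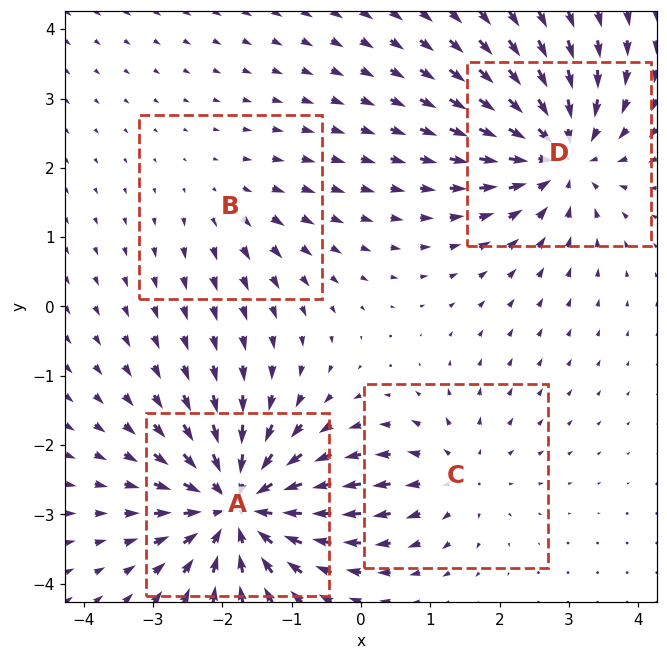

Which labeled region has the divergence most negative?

A

Divergence at each region's feature centre — A: about -7, B: about +2, C: about +4, D: about -6. Region A is most negative.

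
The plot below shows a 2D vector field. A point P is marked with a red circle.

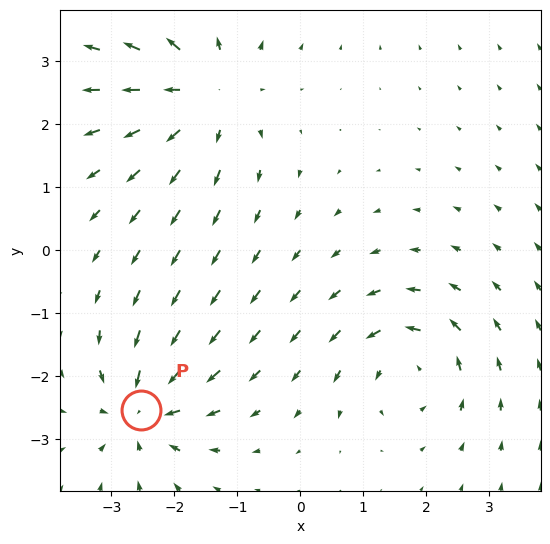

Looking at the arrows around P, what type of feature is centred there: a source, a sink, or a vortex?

sink

At P (-2.5, -2.5) the arrows converge inward. Divergence about -5, curl ≈0 — negative divergence with near-zero curl is a sink.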